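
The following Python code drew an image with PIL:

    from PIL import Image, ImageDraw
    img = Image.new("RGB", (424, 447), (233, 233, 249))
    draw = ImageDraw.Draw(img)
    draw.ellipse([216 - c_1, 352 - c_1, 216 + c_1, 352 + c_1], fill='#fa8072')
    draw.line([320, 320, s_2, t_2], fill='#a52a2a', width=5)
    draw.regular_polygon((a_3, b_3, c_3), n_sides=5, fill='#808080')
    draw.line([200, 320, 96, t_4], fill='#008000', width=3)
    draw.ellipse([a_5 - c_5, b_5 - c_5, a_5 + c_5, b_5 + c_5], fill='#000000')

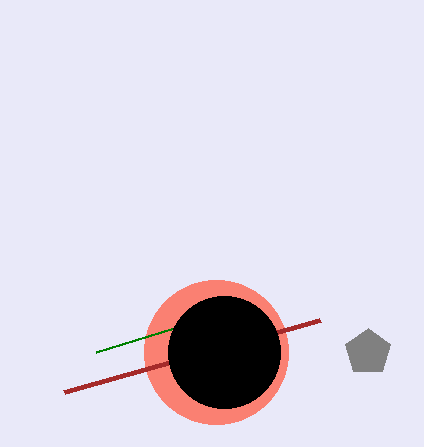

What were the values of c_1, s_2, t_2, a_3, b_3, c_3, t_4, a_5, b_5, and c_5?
c_1 = 72; s_2 = 64; t_2 = 392; a_3 = 368; b_3 = 352; c_3 = 24; t_4 = 352; a_5 = 224; b_5 = 352; c_5 = 56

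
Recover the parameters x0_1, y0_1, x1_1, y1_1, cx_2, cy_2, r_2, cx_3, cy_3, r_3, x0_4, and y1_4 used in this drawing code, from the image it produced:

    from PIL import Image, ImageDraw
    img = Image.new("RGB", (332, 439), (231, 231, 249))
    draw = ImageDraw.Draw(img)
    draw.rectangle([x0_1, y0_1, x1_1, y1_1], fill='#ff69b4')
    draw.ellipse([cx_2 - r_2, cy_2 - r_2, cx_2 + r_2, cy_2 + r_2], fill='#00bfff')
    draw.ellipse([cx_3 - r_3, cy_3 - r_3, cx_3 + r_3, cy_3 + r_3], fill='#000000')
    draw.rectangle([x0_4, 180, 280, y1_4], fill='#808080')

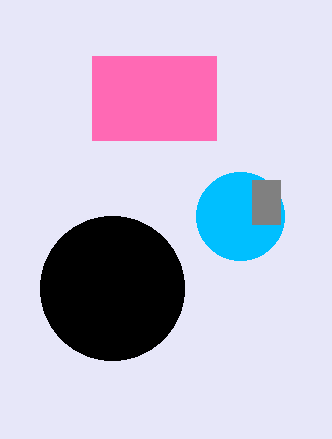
x0_1 = 92, y0_1 = 56, x1_1 = 216, y1_1 = 140, cx_2 = 240, cy_2 = 216, r_2 = 44, cx_3 = 112, cy_3 = 288, r_3 = 72, x0_4 = 252, y1_4 = 224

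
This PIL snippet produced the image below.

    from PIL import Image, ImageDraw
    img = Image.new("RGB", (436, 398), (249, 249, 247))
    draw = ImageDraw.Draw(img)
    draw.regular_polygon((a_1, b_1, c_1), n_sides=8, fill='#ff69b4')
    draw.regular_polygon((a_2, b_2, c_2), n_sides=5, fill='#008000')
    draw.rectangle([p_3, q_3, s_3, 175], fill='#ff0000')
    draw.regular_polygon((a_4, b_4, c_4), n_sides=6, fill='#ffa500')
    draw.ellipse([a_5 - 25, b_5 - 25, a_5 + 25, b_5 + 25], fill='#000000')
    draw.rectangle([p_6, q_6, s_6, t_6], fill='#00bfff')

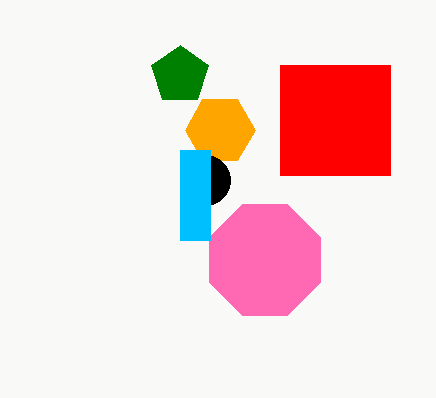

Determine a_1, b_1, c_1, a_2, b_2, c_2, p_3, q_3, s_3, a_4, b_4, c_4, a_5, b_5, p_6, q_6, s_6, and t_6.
a_1 = 265; b_1 = 260; c_1 = 60; a_2 = 180; b_2 = 75; c_2 = 30; p_3 = 280; q_3 = 65; s_3 = 390; a_4 = 220; b_4 = 130; c_4 = 35; a_5 = 205; b_5 = 180; p_6 = 180; q_6 = 150; s_6 = 210; t_6 = 240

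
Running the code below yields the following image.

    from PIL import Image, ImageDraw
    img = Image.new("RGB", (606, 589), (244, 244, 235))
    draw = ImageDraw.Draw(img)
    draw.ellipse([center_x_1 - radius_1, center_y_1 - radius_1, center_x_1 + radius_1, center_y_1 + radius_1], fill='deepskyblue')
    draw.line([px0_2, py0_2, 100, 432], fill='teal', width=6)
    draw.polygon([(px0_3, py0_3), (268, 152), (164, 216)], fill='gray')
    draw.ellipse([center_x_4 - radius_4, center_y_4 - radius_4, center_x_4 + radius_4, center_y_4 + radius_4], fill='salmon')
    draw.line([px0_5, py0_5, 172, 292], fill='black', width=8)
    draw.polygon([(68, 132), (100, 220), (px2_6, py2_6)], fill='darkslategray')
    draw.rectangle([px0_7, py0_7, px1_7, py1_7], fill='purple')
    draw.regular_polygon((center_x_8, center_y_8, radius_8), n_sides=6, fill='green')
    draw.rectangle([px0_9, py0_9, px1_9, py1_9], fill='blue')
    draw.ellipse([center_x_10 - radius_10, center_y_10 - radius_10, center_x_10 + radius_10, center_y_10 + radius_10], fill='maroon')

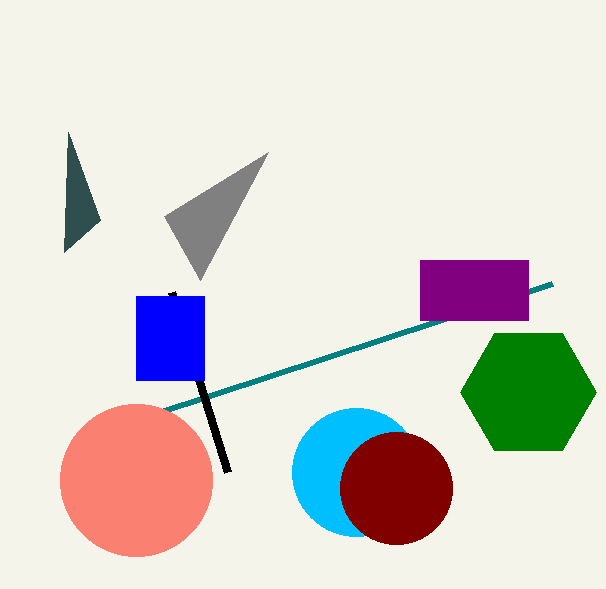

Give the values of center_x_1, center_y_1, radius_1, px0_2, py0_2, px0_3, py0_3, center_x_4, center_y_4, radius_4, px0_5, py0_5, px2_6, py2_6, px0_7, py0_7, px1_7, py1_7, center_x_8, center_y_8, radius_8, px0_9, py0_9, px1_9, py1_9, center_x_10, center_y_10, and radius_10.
center_x_1 = 356; center_y_1 = 472; radius_1 = 64; px0_2 = 552; py0_2 = 284; px0_3 = 200; py0_3 = 280; center_x_4 = 136; center_y_4 = 480; radius_4 = 76; px0_5 = 228; py0_5 = 472; px2_6 = 64; py2_6 = 252; px0_7 = 420; py0_7 = 260; px1_7 = 528; py1_7 = 320; center_x_8 = 528; center_y_8 = 392; radius_8 = 68; px0_9 = 136; py0_9 = 296; px1_9 = 204; py1_9 = 380; center_x_10 = 396; center_y_10 = 488; radius_10 = 56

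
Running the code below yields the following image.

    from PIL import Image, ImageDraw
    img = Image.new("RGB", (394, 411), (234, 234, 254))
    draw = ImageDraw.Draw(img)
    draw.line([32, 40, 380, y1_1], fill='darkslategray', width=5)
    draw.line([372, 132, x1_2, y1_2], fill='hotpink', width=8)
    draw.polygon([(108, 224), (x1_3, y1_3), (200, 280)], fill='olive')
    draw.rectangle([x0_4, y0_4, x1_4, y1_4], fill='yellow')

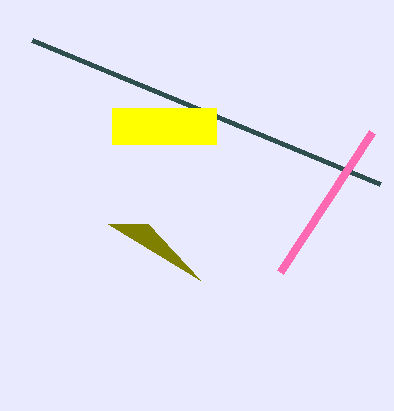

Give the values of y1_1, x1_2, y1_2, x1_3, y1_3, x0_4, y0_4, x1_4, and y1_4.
y1_1 = 184, x1_2 = 280, y1_2 = 272, x1_3 = 148, y1_3 = 224, x0_4 = 112, y0_4 = 108, x1_4 = 216, y1_4 = 144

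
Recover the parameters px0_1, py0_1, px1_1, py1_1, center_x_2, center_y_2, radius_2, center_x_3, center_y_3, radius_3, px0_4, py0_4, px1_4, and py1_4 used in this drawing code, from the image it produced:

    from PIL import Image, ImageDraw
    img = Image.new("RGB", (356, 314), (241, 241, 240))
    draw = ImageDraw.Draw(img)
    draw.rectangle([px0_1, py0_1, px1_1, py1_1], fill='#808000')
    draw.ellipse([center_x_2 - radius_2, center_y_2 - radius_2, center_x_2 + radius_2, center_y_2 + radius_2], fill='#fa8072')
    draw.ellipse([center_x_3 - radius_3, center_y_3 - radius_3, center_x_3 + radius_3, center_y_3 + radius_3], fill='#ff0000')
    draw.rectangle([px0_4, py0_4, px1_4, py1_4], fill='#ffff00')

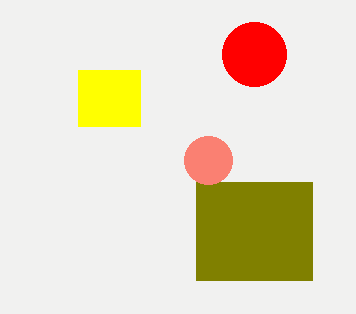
px0_1 = 196; py0_1 = 182; px1_1 = 312; py1_1 = 280; center_x_2 = 208; center_y_2 = 160; radius_2 = 24; center_x_3 = 254; center_y_3 = 54; radius_3 = 32; px0_4 = 78; py0_4 = 70; px1_4 = 140; py1_4 = 126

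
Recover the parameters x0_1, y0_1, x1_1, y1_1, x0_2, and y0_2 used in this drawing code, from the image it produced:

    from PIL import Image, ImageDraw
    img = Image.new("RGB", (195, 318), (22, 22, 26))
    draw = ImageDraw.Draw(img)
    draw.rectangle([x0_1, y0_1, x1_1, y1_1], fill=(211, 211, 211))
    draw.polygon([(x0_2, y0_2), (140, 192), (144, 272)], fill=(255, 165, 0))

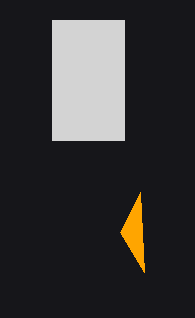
x0_1 = 52, y0_1 = 20, x1_1 = 124, y1_1 = 140, x0_2 = 120, y0_2 = 232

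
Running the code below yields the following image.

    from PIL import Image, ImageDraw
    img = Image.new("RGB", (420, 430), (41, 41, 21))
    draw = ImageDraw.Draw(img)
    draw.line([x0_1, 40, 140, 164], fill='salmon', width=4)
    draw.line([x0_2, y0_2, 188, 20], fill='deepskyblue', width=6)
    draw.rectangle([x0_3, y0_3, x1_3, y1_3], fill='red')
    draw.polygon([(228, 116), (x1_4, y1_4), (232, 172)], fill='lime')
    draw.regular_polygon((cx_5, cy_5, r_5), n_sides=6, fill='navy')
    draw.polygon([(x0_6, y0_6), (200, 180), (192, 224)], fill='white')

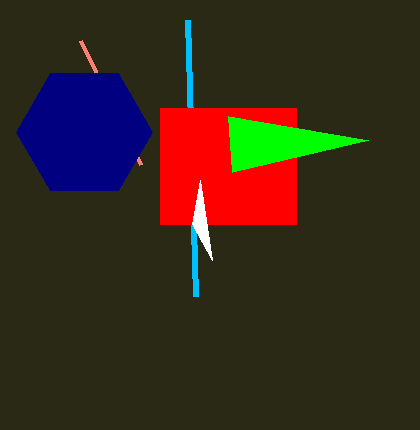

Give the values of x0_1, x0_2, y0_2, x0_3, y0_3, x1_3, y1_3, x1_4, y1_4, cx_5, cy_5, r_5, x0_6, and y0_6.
x0_1 = 80; x0_2 = 196; y0_2 = 296; x0_3 = 160; y0_3 = 108; x1_3 = 296; y1_3 = 224; x1_4 = 368; y1_4 = 140; cx_5 = 84; cy_5 = 132; r_5 = 68; x0_6 = 212; y0_6 = 260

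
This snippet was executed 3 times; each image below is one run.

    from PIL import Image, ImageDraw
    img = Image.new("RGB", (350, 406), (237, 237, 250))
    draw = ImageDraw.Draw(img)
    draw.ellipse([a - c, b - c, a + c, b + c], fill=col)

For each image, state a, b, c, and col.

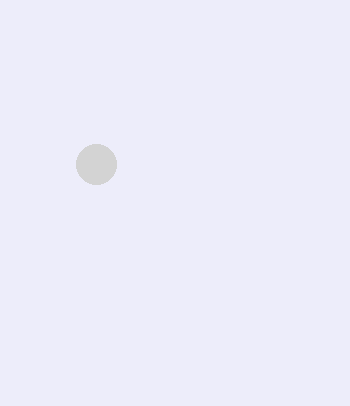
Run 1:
a = 96, b = 164, c = 20, col = 'lightgray'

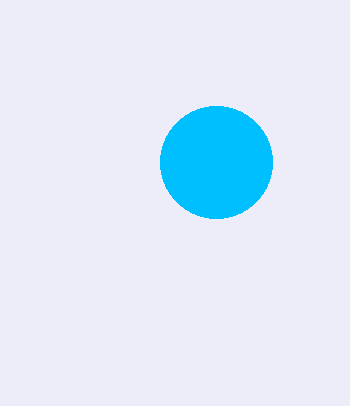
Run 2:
a = 216; b = 162; c = 56; col = 'deepskyblue'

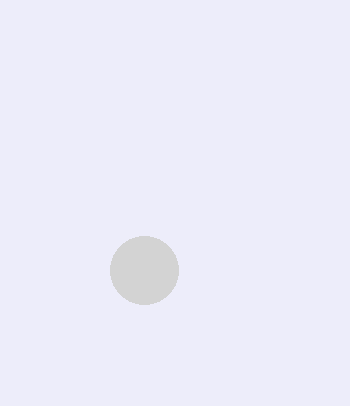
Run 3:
a = 144
b = 270
c = 34
col = 'lightgray'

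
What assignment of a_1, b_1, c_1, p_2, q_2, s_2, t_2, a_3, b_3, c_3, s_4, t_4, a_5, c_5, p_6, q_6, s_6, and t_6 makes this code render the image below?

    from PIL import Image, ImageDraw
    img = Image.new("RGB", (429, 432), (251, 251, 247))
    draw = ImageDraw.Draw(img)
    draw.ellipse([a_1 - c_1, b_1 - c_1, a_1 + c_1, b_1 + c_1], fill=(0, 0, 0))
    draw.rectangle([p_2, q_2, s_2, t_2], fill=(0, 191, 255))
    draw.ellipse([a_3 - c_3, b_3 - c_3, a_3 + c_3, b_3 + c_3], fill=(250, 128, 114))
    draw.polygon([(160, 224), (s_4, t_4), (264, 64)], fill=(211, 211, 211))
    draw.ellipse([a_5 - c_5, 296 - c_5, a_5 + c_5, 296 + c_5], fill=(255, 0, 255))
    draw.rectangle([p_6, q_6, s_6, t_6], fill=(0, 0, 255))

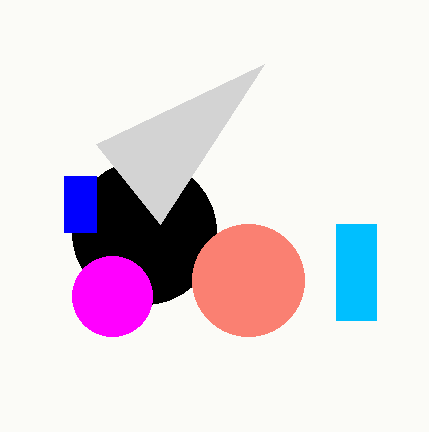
a_1 = 144
b_1 = 232
c_1 = 72
p_2 = 336
q_2 = 224
s_2 = 376
t_2 = 320
a_3 = 248
b_3 = 280
c_3 = 56
s_4 = 96
t_4 = 144
a_5 = 112
c_5 = 40
p_6 = 64
q_6 = 176
s_6 = 96
t_6 = 232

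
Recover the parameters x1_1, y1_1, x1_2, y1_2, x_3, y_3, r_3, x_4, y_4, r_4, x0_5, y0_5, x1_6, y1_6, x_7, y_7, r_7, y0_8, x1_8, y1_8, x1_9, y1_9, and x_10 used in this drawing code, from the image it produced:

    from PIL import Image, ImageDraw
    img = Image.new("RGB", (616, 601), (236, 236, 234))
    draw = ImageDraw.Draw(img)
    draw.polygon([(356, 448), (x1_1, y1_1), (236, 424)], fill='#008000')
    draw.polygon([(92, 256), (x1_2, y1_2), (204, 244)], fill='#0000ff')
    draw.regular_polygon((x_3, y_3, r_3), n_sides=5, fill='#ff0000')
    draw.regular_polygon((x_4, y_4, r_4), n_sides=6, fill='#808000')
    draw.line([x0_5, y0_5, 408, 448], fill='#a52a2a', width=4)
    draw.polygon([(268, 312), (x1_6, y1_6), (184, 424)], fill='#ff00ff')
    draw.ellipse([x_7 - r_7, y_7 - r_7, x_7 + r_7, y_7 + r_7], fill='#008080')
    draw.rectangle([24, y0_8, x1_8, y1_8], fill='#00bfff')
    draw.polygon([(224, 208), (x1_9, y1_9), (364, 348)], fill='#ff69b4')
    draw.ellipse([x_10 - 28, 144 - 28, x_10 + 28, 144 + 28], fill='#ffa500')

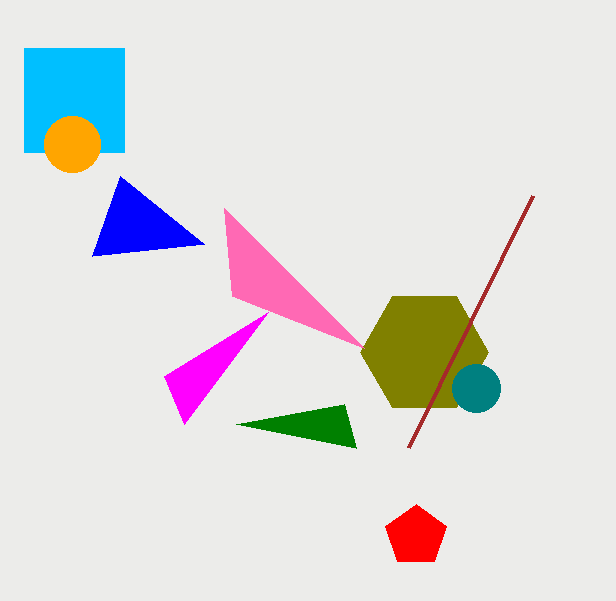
x1_1 = 344, y1_1 = 404, x1_2 = 120, y1_2 = 176, x_3 = 416, y_3 = 536, r_3 = 32, x_4 = 424, y_4 = 352, r_4 = 64, x0_5 = 532, y0_5 = 196, x1_6 = 164, y1_6 = 376, x_7 = 476, y_7 = 388, r_7 = 24, y0_8 = 48, x1_8 = 124, y1_8 = 152, x1_9 = 232, y1_9 = 296, x_10 = 72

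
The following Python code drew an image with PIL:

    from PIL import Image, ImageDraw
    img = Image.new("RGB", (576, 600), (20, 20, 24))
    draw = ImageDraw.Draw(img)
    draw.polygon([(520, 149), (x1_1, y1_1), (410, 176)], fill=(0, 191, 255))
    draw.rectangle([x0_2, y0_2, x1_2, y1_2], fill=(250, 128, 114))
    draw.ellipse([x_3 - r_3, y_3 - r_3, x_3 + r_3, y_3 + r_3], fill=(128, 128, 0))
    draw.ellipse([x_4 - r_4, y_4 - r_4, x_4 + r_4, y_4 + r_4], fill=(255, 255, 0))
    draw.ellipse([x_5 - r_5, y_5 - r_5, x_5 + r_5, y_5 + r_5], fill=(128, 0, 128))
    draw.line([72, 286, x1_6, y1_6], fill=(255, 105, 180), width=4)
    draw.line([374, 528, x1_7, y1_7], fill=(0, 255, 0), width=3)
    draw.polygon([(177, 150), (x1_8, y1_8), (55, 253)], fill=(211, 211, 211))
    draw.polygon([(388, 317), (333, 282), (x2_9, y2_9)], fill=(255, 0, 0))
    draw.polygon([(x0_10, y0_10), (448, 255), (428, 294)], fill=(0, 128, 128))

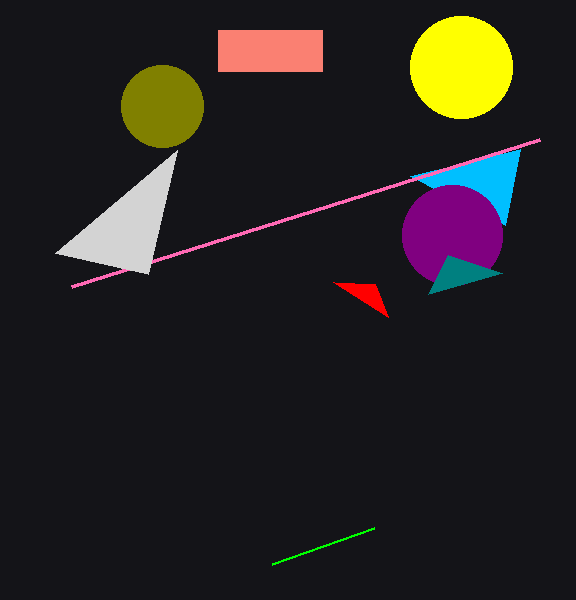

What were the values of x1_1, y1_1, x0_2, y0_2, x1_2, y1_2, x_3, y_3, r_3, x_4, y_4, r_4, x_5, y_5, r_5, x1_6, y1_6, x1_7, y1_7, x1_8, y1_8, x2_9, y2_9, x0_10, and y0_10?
x1_1 = 505; y1_1 = 225; x0_2 = 218; y0_2 = 30; x1_2 = 322; y1_2 = 71; x_3 = 162; y_3 = 106; r_3 = 41; x_4 = 461; y_4 = 67; r_4 = 51; x_5 = 452; y_5 = 235; r_5 = 50; x1_6 = 540; y1_6 = 139; x1_7 = 272; y1_7 = 564; x1_8 = 148; y1_8 = 274; x2_9 = 375; y2_9 = 284; x0_10 = 502; y0_10 = 273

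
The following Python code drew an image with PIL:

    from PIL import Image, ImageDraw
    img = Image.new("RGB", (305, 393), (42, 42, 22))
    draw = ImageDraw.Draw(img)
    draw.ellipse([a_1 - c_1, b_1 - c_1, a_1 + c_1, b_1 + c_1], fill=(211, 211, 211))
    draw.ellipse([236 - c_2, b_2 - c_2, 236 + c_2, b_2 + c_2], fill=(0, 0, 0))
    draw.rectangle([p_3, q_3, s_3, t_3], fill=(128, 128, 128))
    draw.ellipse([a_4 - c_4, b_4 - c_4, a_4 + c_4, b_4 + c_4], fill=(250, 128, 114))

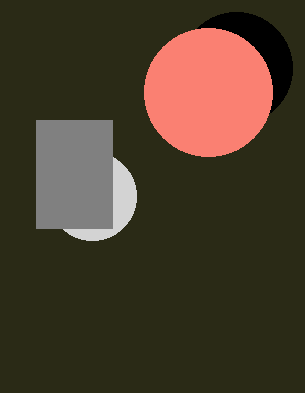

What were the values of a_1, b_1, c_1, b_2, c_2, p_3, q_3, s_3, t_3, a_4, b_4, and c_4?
a_1 = 92
b_1 = 196
c_1 = 44
b_2 = 68
c_2 = 56
p_3 = 36
q_3 = 120
s_3 = 112
t_3 = 228
a_4 = 208
b_4 = 92
c_4 = 64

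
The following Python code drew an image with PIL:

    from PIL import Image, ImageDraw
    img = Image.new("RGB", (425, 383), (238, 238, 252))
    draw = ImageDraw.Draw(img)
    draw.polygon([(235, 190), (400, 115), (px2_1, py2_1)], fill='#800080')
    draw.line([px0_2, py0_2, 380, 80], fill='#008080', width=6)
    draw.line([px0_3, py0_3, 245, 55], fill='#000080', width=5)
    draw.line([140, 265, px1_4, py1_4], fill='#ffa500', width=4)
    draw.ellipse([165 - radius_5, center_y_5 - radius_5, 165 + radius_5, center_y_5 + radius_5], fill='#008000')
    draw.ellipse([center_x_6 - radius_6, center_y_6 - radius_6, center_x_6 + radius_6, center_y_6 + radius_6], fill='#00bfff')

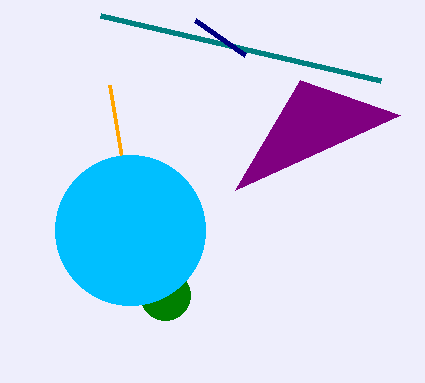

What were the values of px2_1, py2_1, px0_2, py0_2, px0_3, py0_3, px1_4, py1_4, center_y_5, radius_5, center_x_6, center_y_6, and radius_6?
px2_1 = 300, py2_1 = 80, px0_2 = 100, py0_2 = 15, px0_3 = 195, py0_3 = 20, px1_4 = 110, py1_4 = 85, center_y_5 = 295, radius_5 = 25, center_x_6 = 130, center_y_6 = 230, radius_6 = 75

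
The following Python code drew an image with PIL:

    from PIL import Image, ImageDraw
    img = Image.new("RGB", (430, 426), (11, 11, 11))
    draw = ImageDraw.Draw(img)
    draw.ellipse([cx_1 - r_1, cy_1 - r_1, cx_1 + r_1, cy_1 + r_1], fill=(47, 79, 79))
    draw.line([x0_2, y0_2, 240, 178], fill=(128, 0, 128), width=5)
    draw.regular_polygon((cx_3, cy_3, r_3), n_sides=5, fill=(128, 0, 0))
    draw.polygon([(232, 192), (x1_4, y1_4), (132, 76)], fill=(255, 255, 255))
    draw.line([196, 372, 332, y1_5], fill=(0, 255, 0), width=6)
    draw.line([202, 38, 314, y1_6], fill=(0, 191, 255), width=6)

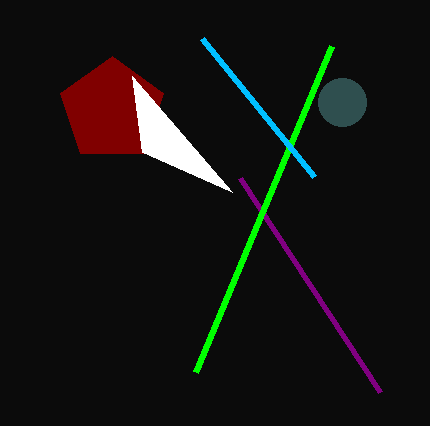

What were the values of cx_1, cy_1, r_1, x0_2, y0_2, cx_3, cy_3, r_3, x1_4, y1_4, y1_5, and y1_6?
cx_1 = 342; cy_1 = 102; r_1 = 24; x0_2 = 380; y0_2 = 392; cx_3 = 112; cy_3 = 110; r_3 = 54; x1_4 = 142; y1_4 = 152; y1_5 = 46; y1_6 = 176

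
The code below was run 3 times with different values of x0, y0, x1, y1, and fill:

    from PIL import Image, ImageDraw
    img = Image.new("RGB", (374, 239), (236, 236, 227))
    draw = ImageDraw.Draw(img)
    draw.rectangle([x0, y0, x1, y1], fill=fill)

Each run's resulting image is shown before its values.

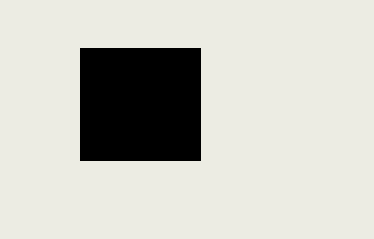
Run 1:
x0 = 80, y0 = 48, x1 = 200, y1 = 160, fill = 'black'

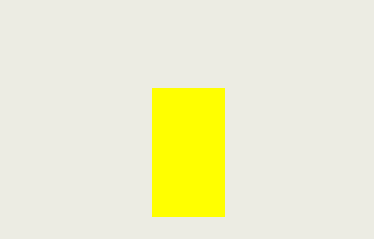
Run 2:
x0 = 152, y0 = 88, x1 = 224, y1 = 216, fill = 'yellow'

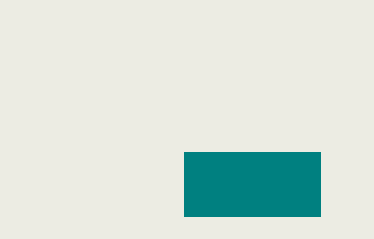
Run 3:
x0 = 184, y0 = 152, x1 = 320, y1 = 216, fill = 'teal'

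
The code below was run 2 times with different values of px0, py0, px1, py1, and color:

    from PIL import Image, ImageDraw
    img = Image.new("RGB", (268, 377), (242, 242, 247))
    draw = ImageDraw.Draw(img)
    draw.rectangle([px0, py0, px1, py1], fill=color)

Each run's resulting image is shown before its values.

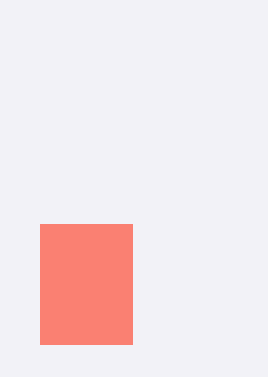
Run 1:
px0 = 40, py0 = 224, px1 = 132, py1 = 344, color = 'salmon'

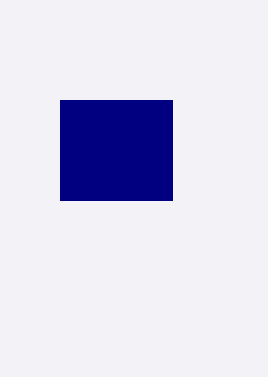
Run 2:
px0 = 60, py0 = 100, px1 = 172, py1 = 200, color = 'navy'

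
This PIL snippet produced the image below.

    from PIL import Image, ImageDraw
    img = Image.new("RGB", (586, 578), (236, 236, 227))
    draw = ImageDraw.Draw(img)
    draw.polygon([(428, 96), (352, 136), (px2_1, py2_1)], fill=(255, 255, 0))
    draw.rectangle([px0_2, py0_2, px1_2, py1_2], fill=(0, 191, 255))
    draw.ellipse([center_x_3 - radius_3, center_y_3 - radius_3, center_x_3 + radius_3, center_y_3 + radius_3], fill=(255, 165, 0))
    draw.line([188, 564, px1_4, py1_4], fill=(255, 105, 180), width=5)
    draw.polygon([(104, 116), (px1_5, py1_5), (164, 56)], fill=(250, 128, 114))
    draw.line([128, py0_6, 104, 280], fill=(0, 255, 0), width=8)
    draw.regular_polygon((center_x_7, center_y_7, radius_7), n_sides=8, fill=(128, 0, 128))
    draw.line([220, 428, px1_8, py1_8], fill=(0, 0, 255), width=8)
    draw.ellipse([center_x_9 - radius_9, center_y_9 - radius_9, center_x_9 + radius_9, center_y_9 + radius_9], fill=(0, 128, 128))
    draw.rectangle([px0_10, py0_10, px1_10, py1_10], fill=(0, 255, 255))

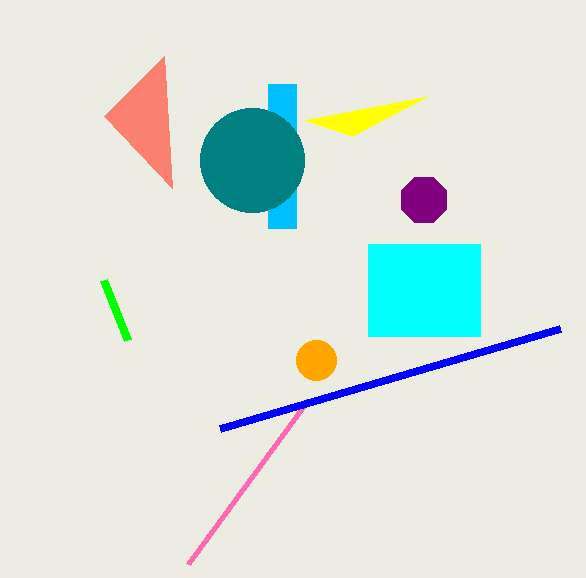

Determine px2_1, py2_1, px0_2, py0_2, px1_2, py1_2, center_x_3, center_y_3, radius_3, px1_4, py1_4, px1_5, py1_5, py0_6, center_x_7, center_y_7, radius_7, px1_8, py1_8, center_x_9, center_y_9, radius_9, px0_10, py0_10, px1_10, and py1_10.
px2_1 = 304
py2_1 = 120
px0_2 = 268
py0_2 = 84
px1_2 = 296
py1_2 = 228
center_x_3 = 316
center_y_3 = 360
radius_3 = 20
px1_4 = 308
py1_4 = 400
px1_5 = 172
py1_5 = 188
py0_6 = 340
center_x_7 = 424
center_y_7 = 200
radius_7 = 24
px1_8 = 560
py1_8 = 328
center_x_9 = 252
center_y_9 = 160
radius_9 = 52
px0_10 = 368
py0_10 = 244
px1_10 = 480
py1_10 = 336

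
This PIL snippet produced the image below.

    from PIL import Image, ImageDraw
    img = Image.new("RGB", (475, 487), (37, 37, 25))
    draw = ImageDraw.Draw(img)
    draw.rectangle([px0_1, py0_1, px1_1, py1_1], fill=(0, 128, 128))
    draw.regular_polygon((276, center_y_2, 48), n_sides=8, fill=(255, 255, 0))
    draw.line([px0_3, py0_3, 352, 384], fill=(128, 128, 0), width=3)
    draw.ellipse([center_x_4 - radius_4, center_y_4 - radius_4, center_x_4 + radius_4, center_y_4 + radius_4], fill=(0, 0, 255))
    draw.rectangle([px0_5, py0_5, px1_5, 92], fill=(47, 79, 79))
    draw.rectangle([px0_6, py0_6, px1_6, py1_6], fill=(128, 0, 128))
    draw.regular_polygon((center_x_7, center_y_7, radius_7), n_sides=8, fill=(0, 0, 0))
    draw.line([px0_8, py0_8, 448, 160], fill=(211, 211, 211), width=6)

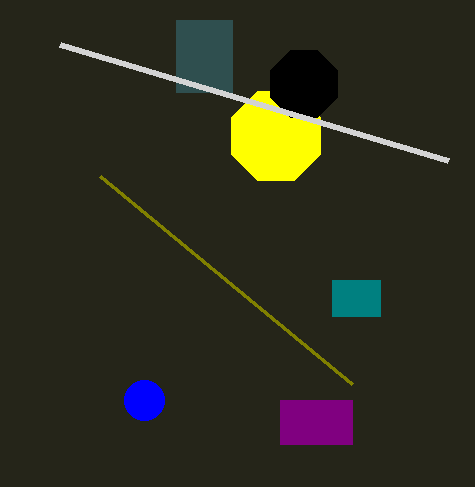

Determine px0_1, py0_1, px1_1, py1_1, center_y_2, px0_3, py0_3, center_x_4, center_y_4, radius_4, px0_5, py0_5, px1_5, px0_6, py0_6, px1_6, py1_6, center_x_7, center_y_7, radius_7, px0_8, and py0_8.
px0_1 = 332
py0_1 = 280
px1_1 = 380
py1_1 = 316
center_y_2 = 136
px0_3 = 100
py0_3 = 176
center_x_4 = 144
center_y_4 = 400
radius_4 = 20
px0_5 = 176
py0_5 = 20
px1_5 = 232
px0_6 = 280
py0_6 = 400
px1_6 = 352
py1_6 = 444
center_x_7 = 304
center_y_7 = 84
radius_7 = 36
px0_8 = 60
py0_8 = 44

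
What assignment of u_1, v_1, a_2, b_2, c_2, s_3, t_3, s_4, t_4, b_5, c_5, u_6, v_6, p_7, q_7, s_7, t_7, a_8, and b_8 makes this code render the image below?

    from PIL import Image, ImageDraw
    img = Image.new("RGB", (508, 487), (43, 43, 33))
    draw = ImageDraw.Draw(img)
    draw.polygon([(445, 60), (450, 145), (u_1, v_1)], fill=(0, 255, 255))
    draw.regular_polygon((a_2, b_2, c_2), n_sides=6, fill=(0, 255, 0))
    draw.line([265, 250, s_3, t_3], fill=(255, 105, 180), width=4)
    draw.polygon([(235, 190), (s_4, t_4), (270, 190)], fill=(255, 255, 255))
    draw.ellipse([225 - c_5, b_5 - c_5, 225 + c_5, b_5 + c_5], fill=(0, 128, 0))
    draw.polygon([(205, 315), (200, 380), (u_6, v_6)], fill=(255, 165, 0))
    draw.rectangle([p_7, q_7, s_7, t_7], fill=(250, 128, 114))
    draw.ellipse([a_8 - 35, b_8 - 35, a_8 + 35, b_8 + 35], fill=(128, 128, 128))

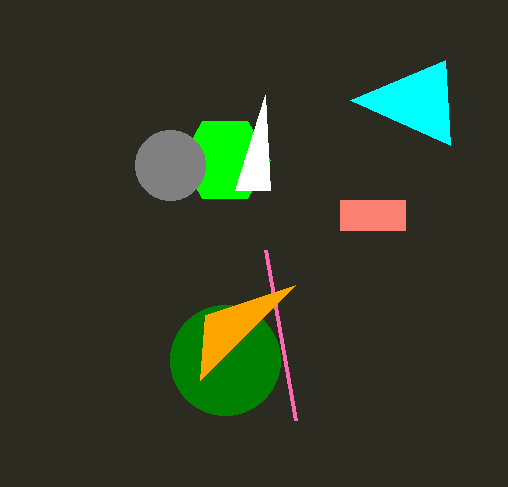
u_1 = 350; v_1 = 100; a_2 = 225; b_2 = 160; c_2 = 45; s_3 = 295; t_3 = 420; s_4 = 265; t_4 = 95; b_5 = 360; c_5 = 55; u_6 = 295; v_6 = 285; p_7 = 340; q_7 = 200; s_7 = 405; t_7 = 230; a_8 = 170; b_8 = 165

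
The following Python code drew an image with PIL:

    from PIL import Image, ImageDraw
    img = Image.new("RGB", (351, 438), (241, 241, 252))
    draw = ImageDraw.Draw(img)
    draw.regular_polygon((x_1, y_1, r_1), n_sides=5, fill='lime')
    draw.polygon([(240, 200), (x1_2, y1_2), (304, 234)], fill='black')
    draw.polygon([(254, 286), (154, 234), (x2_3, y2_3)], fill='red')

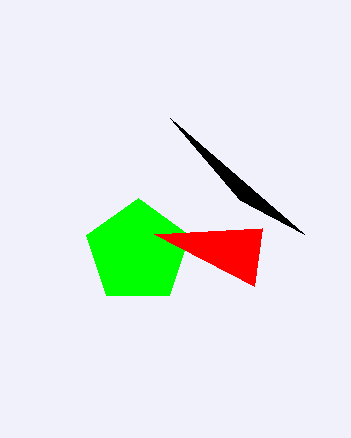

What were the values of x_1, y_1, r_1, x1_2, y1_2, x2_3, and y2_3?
x_1 = 138; y_1 = 252; r_1 = 54; x1_2 = 170; y1_2 = 118; x2_3 = 262; y2_3 = 228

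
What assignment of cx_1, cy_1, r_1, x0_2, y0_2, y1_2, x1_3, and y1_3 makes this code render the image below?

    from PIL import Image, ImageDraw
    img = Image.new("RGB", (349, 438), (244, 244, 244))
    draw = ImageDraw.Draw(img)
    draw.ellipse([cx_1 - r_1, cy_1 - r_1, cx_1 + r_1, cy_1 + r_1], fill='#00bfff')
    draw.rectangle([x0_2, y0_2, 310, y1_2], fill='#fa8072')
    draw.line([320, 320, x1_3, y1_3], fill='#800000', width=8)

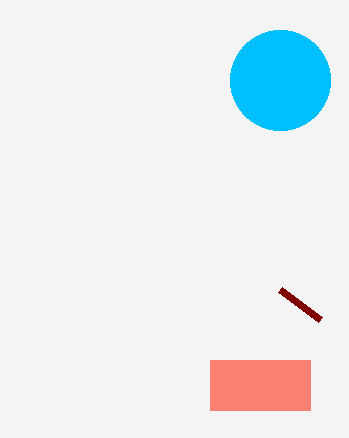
cx_1 = 280; cy_1 = 80; r_1 = 50; x0_2 = 210; y0_2 = 360; y1_2 = 410; x1_3 = 280; y1_3 = 290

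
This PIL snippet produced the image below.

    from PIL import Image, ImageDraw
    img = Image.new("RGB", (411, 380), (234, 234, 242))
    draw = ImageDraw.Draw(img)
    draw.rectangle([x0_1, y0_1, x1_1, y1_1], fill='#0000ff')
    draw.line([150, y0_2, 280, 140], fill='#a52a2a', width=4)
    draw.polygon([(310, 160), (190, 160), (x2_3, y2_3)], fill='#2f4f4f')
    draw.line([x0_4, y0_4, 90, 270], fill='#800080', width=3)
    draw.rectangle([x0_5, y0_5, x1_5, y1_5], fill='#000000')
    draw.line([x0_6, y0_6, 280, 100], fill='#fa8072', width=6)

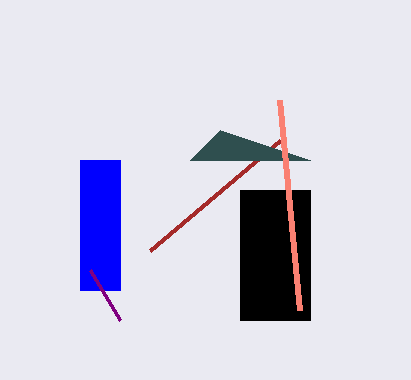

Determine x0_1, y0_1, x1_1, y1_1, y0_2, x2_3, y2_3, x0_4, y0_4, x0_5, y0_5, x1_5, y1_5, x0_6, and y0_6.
x0_1 = 80, y0_1 = 160, x1_1 = 120, y1_1 = 290, y0_2 = 250, x2_3 = 220, y2_3 = 130, x0_4 = 120, y0_4 = 320, x0_5 = 240, y0_5 = 190, x1_5 = 310, y1_5 = 320, x0_6 = 300, y0_6 = 310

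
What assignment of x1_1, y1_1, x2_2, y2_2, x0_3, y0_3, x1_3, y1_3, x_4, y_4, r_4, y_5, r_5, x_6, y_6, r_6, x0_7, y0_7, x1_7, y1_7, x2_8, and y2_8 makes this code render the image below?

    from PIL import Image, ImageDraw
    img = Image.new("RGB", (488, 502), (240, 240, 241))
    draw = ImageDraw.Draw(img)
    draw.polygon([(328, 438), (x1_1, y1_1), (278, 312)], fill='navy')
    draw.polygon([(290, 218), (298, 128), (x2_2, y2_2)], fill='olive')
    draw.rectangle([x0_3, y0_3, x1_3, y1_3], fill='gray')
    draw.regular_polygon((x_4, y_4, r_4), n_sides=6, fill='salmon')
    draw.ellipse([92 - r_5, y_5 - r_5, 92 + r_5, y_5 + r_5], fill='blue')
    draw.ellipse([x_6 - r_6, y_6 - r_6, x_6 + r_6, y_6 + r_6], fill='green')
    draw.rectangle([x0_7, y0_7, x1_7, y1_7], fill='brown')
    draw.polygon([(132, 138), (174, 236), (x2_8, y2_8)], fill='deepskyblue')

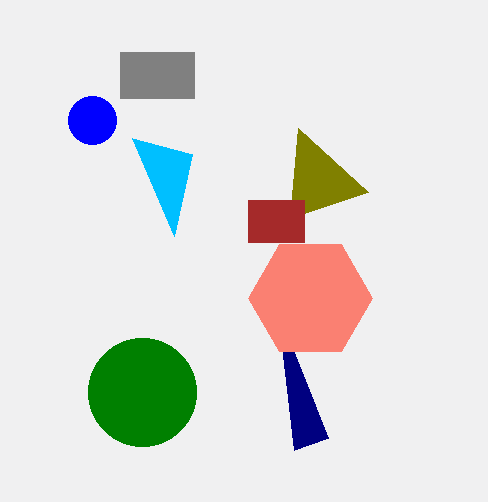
x1_1 = 294, y1_1 = 450, x2_2 = 368, y2_2 = 192, x0_3 = 120, y0_3 = 52, x1_3 = 194, y1_3 = 98, x_4 = 310, y_4 = 298, r_4 = 62, y_5 = 120, r_5 = 24, x_6 = 142, y_6 = 392, r_6 = 54, x0_7 = 248, y0_7 = 200, x1_7 = 304, y1_7 = 242, x2_8 = 192, y2_8 = 154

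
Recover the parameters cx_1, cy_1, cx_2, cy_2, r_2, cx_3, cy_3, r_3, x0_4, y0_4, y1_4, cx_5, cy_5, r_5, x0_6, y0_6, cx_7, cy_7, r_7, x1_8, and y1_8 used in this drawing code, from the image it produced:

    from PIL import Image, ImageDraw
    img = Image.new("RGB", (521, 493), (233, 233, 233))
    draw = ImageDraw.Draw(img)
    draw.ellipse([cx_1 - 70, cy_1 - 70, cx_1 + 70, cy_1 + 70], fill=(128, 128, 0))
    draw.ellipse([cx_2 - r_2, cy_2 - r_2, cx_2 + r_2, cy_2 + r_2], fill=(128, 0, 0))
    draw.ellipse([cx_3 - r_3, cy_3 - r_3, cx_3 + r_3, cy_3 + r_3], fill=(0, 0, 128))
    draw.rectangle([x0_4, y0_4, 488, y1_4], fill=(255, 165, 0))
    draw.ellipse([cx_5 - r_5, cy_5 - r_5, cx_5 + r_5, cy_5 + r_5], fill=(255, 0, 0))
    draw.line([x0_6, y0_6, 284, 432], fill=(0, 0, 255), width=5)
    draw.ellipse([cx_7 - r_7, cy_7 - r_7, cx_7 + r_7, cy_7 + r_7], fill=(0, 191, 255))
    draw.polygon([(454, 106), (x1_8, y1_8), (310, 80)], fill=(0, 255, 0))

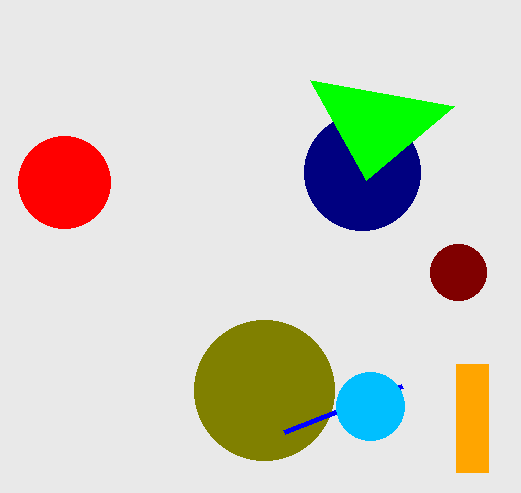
cx_1 = 264; cy_1 = 390; cx_2 = 458; cy_2 = 272; r_2 = 28; cx_3 = 362; cy_3 = 172; r_3 = 58; x0_4 = 456; y0_4 = 364; y1_4 = 472; cx_5 = 64; cy_5 = 182; r_5 = 46; x0_6 = 402; y0_6 = 386; cx_7 = 370; cy_7 = 406; r_7 = 34; x1_8 = 366; y1_8 = 180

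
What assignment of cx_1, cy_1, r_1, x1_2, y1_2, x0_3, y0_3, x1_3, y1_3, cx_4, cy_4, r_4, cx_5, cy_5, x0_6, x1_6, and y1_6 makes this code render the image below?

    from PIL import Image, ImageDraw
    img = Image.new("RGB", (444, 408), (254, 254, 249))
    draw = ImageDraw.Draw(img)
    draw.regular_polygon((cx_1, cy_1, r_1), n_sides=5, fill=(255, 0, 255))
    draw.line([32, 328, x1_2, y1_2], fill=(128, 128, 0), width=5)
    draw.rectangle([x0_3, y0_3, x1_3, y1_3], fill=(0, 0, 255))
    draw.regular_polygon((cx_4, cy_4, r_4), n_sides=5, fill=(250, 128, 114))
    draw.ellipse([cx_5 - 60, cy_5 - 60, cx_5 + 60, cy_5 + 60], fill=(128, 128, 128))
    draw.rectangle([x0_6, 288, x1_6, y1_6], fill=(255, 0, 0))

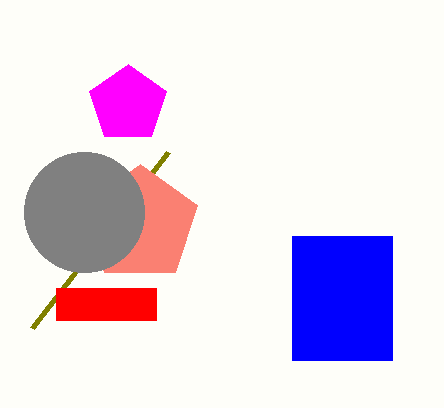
cx_1 = 128; cy_1 = 104; r_1 = 40; x1_2 = 168; y1_2 = 152; x0_3 = 292; y0_3 = 236; x1_3 = 392; y1_3 = 360; cx_4 = 140; cy_4 = 224; r_4 = 60; cx_5 = 84; cy_5 = 212; x0_6 = 56; x1_6 = 156; y1_6 = 320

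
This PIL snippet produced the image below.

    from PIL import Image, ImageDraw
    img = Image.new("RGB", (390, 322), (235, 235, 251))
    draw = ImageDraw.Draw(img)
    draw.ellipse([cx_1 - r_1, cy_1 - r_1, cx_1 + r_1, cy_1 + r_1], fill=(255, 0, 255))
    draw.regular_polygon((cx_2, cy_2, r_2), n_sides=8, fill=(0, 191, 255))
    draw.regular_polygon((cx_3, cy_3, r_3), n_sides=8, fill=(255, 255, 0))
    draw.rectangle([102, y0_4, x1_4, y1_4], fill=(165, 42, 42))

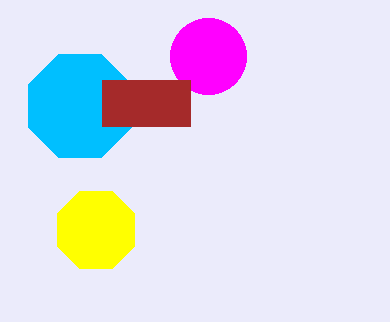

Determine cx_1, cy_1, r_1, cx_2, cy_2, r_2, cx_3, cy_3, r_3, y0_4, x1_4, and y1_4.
cx_1 = 208
cy_1 = 56
r_1 = 38
cx_2 = 80
cy_2 = 106
r_2 = 56
cx_3 = 96
cy_3 = 230
r_3 = 42
y0_4 = 80
x1_4 = 190
y1_4 = 126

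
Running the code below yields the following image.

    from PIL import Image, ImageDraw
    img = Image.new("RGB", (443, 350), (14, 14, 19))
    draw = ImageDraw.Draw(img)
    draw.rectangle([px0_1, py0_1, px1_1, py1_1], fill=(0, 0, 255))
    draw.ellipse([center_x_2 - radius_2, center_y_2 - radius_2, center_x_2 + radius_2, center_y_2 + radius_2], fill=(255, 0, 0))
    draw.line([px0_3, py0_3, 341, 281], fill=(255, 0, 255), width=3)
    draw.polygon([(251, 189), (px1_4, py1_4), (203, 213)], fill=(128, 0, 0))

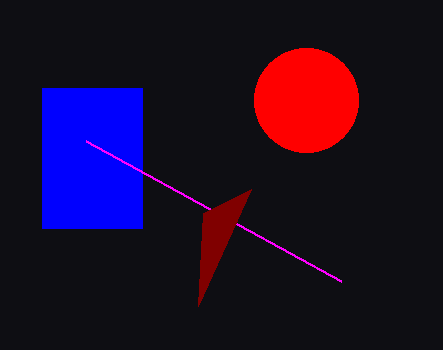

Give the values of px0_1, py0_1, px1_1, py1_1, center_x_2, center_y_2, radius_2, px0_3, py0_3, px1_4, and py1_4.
px0_1 = 42; py0_1 = 88; px1_1 = 142; py1_1 = 228; center_x_2 = 306; center_y_2 = 100; radius_2 = 52; px0_3 = 86; py0_3 = 141; px1_4 = 198; py1_4 = 306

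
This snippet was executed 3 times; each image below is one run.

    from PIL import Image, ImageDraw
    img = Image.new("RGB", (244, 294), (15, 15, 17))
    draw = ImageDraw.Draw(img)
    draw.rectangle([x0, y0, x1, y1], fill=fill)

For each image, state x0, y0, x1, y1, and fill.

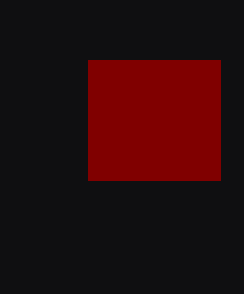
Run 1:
x0 = 88, y0 = 60, x1 = 220, y1 = 180, fill = 'maroon'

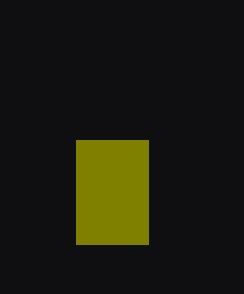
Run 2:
x0 = 76, y0 = 140, x1 = 148, y1 = 244, fill = 'olive'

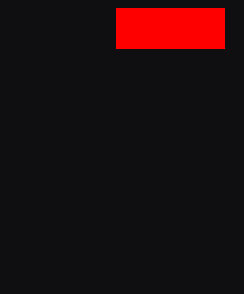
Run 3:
x0 = 116, y0 = 8, x1 = 224, y1 = 48, fill = 'red'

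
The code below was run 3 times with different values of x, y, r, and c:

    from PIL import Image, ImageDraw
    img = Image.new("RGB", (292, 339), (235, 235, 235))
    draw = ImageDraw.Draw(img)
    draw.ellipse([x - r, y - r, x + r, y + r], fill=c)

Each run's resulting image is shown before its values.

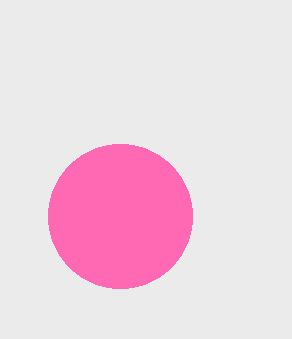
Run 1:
x = 120; y = 216; r = 72; c = 'hotpink'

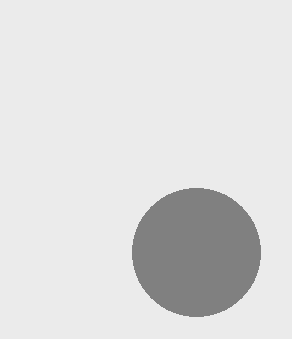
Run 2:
x = 196; y = 252; r = 64; c = 'gray'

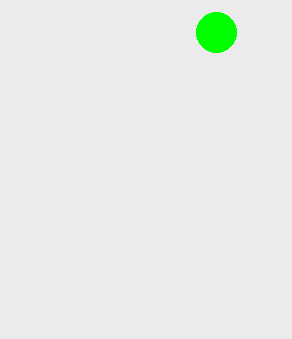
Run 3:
x = 216
y = 32
r = 20
c = 'lime'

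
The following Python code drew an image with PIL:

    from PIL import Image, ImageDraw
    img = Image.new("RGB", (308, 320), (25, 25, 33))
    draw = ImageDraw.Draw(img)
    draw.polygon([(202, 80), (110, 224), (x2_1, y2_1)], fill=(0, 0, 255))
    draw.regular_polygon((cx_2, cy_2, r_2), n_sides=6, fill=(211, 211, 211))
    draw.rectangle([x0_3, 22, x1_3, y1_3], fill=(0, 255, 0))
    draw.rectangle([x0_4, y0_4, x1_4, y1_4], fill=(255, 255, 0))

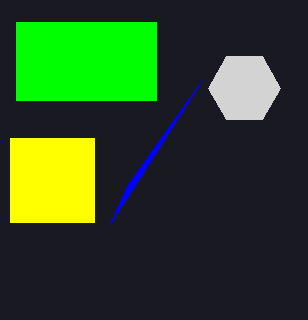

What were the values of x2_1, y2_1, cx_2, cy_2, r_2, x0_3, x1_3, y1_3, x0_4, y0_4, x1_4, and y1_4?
x2_1 = 128; y2_1 = 184; cx_2 = 244; cy_2 = 88; r_2 = 36; x0_3 = 16; x1_3 = 156; y1_3 = 100; x0_4 = 10; y0_4 = 138; x1_4 = 94; y1_4 = 222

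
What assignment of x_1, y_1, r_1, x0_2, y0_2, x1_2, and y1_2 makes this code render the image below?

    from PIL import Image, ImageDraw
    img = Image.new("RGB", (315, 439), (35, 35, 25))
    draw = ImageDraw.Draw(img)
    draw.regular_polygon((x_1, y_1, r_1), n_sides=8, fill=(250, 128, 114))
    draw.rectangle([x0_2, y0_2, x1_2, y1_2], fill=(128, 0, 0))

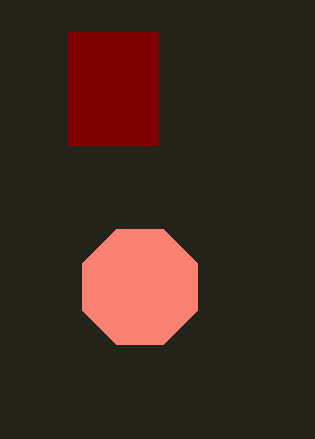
x_1 = 140
y_1 = 287
r_1 = 62
x0_2 = 68
y0_2 = 32
x1_2 = 158
y1_2 = 145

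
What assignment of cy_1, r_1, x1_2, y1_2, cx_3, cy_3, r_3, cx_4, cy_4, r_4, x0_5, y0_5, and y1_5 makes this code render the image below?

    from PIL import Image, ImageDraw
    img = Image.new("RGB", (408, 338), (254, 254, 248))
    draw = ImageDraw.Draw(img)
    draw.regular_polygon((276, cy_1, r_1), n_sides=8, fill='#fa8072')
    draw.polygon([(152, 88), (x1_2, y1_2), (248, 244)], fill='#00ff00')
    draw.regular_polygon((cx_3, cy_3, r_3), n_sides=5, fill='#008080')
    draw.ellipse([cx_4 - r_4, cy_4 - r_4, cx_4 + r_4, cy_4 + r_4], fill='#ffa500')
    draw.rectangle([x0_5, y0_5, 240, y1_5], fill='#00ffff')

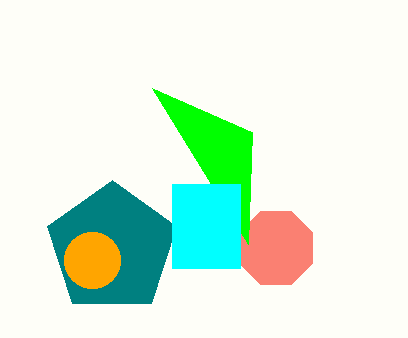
cy_1 = 248; r_1 = 40; x1_2 = 252; y1_2 = 132; cx_3 = 112; cy_3 = 248; r_3 = 68; cx_4 = 92; cy_4 = 260; r_4 = 28; x0_5 = 172; y0_5 = 184; y1_5 = 268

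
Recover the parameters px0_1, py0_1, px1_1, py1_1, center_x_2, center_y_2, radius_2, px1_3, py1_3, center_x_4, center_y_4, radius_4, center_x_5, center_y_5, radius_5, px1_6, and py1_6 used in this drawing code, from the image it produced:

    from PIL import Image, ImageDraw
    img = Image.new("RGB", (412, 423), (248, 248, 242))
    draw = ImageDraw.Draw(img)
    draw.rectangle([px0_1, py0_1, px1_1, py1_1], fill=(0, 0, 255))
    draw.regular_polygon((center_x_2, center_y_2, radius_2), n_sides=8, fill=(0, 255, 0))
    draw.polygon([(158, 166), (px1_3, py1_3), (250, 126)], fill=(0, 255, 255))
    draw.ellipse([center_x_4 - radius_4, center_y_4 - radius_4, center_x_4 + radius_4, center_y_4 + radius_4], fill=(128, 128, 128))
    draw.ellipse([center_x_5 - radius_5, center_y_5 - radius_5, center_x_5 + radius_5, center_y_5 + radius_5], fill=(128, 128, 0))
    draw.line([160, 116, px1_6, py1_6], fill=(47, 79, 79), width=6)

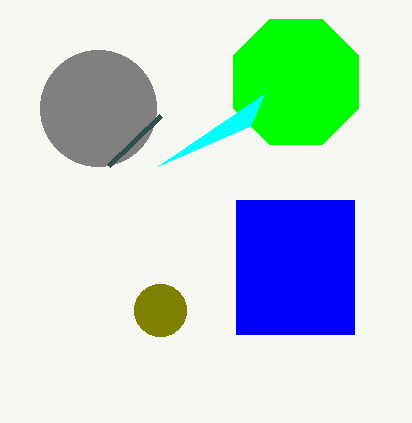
px0_1 = 236; py0_1 = 200; px1_1 = 354; py1_1 = 334; center_x_2 = 296; center_y_2 = 82; radius_2 = 68; px1_3 = 264; py1_3 = 94; center_x_4 = 98; center_y_4 = 108; radius_4 = 58; center_x_5 = 160; center_y_5 = 310; radius_5 = 26; px1_6 = 108; py1_6 = 166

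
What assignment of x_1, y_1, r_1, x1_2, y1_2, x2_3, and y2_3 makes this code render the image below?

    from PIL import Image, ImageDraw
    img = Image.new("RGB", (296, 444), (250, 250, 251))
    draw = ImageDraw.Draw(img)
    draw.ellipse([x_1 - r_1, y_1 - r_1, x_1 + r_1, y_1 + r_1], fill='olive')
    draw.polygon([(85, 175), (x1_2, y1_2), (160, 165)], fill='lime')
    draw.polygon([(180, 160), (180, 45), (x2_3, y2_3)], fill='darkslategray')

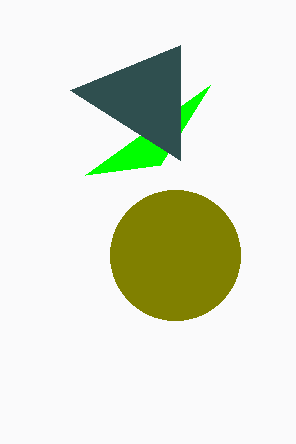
x_1 = 175; y_1 = 255; r_1 = 65; x1_2 = 210; y1_2 = 85; x2_3 = 70; y2_3 = 90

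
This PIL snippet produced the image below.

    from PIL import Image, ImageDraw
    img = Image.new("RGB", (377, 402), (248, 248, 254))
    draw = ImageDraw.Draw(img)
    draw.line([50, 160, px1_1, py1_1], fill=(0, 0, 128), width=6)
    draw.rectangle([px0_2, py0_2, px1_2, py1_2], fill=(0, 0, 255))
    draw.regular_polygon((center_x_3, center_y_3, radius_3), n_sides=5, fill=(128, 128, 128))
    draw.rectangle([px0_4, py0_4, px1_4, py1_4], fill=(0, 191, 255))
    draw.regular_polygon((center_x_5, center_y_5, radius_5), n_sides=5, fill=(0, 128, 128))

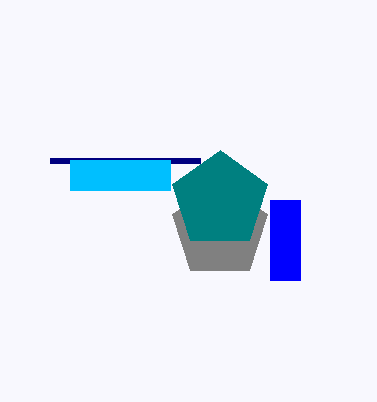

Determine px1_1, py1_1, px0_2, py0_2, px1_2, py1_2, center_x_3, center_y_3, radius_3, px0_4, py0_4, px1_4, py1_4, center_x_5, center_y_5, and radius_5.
px1_1 = 200
py1_1 = 160
px0_2 = 270
py0_2 = 200
px1_2 = 300
py1_2 = 280
center_x_3 = 220
center_y_3 = 230
radius_3 = 50
px0_4 = 70
py0_4 = 160
px1_4 = 170
py1_4 = 190
center_x_5 = 220
center_y_5 = 200
radius_5 = 50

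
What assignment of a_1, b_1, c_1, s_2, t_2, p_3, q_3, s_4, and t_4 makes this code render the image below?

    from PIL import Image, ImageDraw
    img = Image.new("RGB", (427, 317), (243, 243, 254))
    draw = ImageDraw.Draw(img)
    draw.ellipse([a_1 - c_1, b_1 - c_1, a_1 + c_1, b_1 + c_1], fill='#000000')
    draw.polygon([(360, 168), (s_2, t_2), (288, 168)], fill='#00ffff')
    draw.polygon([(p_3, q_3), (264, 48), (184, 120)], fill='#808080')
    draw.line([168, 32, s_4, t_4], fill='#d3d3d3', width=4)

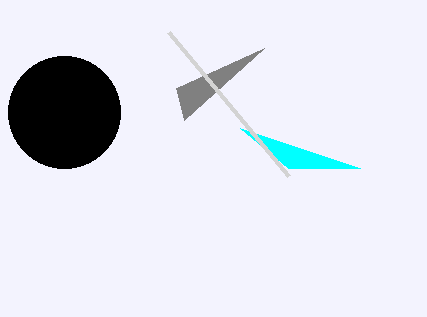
a_1 = 64
b_1 = 112
c_1 = 56
s_2 = 240
t_2 = 128
p_3 = 176
q_3 = 88
s_4 = 288
t_4 = 176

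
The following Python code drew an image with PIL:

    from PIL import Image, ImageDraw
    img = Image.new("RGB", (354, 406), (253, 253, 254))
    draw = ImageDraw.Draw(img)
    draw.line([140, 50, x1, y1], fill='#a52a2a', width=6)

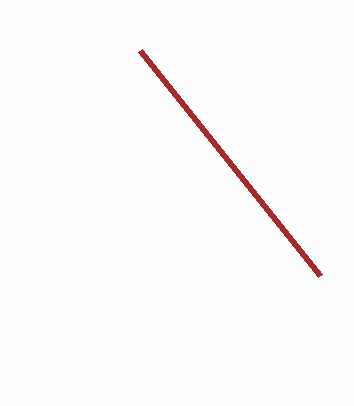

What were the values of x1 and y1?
x1 = 320; y1 = 275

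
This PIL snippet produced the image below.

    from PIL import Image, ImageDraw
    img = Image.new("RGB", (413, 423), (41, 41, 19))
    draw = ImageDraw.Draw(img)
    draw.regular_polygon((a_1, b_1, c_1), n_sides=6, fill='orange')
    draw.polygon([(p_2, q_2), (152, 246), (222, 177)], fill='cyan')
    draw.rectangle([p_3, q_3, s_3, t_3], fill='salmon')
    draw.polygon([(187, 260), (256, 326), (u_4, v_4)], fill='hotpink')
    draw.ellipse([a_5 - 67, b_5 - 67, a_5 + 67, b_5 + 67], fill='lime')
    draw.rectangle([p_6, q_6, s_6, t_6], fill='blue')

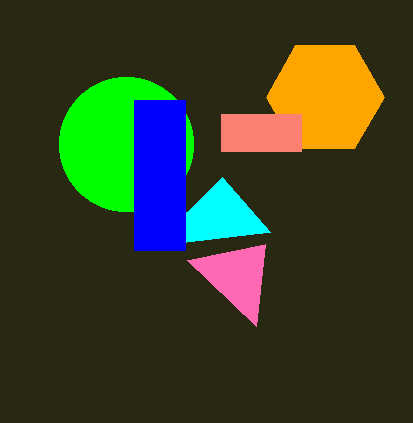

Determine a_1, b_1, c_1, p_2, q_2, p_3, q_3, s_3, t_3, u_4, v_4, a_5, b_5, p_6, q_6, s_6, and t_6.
a_1 = 325; b_1 = 97; c_1 = 59; p_2 = 270; q_2 = 232; p_3 = 221; q_3 = 114; s_3 = 301; t_3 = 151; u_4 = 265; v_4 = 244; a_5 = 126; b_5 = 144; p_6 = 134; q_6 = 100; s_6 = 185; t_6 = 250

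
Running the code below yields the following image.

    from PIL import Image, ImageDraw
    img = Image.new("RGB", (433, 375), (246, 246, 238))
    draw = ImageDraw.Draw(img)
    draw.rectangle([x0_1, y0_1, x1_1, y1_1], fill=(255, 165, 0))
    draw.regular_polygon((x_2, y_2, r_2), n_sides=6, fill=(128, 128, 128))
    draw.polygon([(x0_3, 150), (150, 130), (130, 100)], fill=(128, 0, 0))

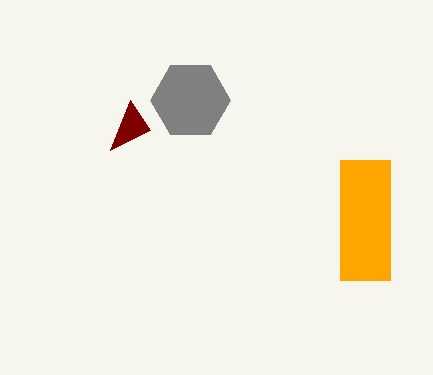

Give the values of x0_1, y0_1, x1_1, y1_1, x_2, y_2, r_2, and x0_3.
x0_1 = 340; y0_1 = 160; x1_1 = 390; y1_1 = 280; x_2 = 190; y_2 = 100; r_2 = 40; x0_3 = 110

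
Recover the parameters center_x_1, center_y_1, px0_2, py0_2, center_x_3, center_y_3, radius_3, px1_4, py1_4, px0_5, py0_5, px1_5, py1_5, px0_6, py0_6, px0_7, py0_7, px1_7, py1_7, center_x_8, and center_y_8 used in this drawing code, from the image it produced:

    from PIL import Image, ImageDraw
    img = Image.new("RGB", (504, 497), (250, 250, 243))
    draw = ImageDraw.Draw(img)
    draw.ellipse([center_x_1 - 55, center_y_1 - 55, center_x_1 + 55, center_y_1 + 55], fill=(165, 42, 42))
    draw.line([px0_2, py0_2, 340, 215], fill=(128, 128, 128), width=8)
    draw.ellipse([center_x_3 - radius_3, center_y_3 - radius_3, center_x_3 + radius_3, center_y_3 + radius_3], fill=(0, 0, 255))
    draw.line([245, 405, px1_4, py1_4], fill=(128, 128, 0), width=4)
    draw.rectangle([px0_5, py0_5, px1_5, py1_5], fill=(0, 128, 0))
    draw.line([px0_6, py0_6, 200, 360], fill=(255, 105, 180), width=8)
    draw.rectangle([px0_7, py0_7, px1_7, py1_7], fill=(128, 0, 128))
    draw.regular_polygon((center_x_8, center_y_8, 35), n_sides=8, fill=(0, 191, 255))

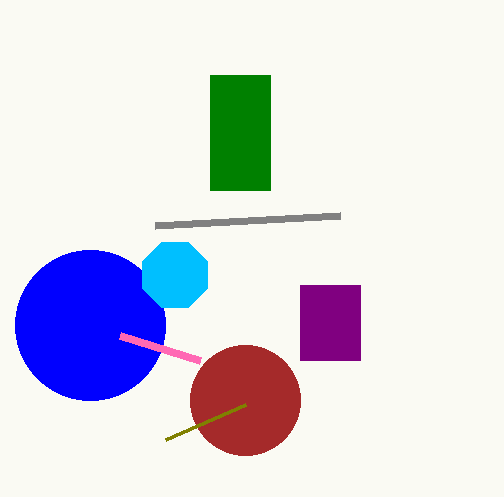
center_x_1 = 245
center_y_1 = 400
px0_2 = 155
py0_2 = 225
center_x_3 = 90
center_y_3 = 325
radius_3 = 75
px1_4 = 165
py1_4 = 440
px0_5 = 210
py0_5 = 75
px1_5 = 270
py1_5 = 190
px0_6 = 120
py0_6 = 335
px0_7 = 300
py0_7 = 285
px1_7 = 360
py1_7 = 360
center_x_8 = 175
center_y_8 = 275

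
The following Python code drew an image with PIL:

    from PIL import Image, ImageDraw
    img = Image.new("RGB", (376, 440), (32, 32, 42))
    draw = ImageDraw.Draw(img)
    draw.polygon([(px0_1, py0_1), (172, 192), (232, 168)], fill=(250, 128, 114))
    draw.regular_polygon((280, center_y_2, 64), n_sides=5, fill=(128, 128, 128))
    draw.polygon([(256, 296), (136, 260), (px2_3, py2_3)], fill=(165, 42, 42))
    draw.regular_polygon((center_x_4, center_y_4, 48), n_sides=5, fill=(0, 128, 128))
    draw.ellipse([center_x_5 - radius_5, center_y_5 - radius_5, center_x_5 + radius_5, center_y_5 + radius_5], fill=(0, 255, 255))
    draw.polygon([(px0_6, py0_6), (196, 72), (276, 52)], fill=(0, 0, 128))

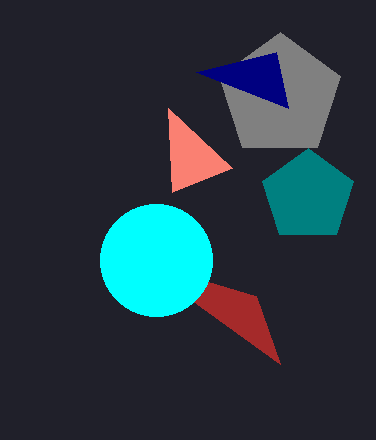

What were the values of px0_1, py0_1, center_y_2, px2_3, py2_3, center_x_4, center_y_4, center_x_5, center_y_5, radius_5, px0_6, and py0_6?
px0_1 = 168; py0_1 = 108; center_y_2 = 96; px2_3 = 280; py2_3 = 364; center_x_4 = 308; center_y_4 = 196; center_x_5 = 156; center_y_5 = 260; radius_5 = 56; px0_6 = 288; py0_6 = 108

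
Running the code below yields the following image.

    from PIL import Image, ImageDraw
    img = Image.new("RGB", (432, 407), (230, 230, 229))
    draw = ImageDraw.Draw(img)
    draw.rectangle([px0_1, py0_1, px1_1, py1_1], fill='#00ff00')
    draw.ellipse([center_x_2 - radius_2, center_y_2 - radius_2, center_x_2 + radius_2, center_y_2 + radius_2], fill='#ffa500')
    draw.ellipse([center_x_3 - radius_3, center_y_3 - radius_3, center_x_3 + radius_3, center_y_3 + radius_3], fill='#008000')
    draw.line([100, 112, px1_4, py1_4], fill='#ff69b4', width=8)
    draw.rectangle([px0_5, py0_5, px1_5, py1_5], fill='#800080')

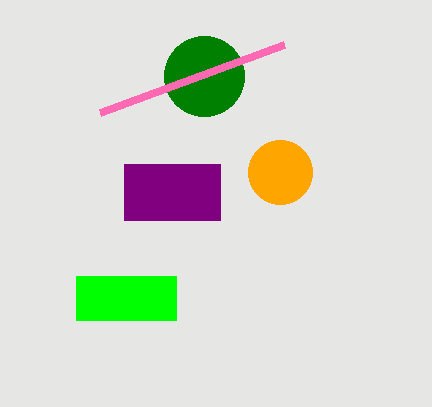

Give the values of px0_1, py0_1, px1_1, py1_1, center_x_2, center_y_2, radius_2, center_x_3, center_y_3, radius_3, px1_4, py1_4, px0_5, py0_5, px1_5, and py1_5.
px0_1 = 76; py0_1 = 276; px1_1 = 176; py1_1 = 320; center_x_2 = 280; center_y_2 = 172; radius_2 = 32; center_x_3 = 204; center_y_3 = 76; radius_3 = 40; px1_4 = 284; py1_4 = 44; px0_5 = 124; py0_5 = 164; px1_5 = 220; py1_5 = 220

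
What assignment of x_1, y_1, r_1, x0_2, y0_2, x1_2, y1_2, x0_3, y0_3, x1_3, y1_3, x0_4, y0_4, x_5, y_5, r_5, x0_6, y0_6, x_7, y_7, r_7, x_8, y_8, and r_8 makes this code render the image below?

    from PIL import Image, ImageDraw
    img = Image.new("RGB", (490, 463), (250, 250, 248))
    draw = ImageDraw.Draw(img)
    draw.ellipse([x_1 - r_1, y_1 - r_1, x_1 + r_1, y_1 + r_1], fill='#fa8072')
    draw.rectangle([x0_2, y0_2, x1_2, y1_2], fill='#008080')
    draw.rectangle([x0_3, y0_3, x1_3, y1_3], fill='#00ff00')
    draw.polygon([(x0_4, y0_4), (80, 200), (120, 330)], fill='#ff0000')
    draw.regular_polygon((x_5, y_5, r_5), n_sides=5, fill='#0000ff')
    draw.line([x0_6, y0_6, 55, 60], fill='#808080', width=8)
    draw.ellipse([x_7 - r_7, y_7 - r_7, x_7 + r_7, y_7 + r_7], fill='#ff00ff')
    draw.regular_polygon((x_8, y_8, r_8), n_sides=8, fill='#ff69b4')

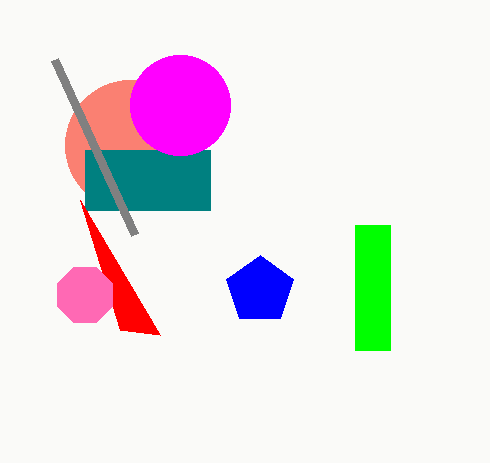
x_1 = 130, y_1 = 145, r_1 = 65, x0_2 = 85, y0_2 = 150, x1_2 = 210, y1_2 = 210, x0_3 = 355, y0_3 = 225, x1_3 = 390, y1_3 = 350, x0_4 = 160, y0_4 = 335, x_5 = 260, y_5 = 290, r_5 = 35, x0_6 = 135, y0_6 = 235, x_7 = 180, y_7 = 105, r_7 = 50, x_8 = 85, y_8 = 295, r_8 = 30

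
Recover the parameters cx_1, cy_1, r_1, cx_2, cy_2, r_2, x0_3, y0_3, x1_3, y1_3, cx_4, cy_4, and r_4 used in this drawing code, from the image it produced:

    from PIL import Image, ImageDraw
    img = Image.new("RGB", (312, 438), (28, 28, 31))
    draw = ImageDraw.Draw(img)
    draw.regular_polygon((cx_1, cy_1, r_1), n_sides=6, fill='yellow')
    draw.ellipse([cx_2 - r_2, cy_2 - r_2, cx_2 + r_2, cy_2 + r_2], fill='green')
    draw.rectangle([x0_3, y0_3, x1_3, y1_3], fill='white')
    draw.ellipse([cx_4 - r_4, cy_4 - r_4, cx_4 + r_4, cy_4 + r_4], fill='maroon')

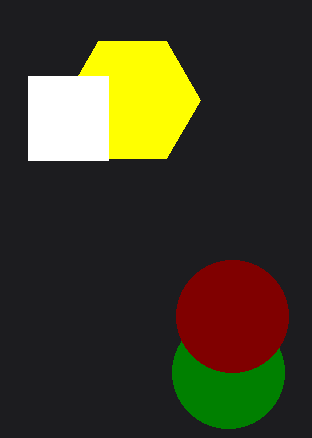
cx_1 = 132, cy_1 = 100, r_1 = 68, cx_2 = 228, cy_2 = 372, r_2 = 56, x0_3 = 28, y0_3 = 76, x1_3 = 108, y1_3 = 160, cx_4 = 232, cy_4 = 316, r_4 = 56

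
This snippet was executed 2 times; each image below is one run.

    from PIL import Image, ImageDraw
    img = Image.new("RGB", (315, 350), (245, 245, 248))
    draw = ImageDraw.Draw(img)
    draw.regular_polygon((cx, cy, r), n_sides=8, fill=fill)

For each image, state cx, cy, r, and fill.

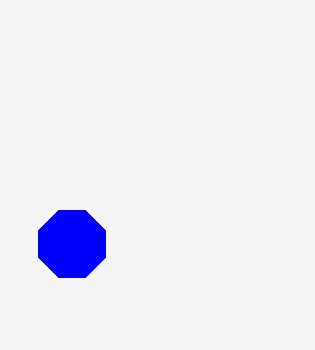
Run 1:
cx = 72, cy = 244, r = 36, fill = 'blue'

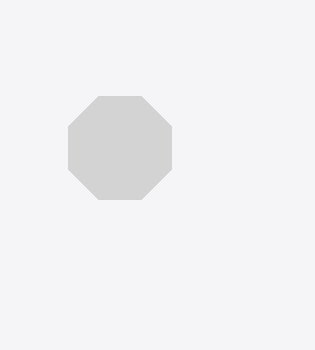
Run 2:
cx = 120, cy = 148, r = 56, fill = 'lightgray'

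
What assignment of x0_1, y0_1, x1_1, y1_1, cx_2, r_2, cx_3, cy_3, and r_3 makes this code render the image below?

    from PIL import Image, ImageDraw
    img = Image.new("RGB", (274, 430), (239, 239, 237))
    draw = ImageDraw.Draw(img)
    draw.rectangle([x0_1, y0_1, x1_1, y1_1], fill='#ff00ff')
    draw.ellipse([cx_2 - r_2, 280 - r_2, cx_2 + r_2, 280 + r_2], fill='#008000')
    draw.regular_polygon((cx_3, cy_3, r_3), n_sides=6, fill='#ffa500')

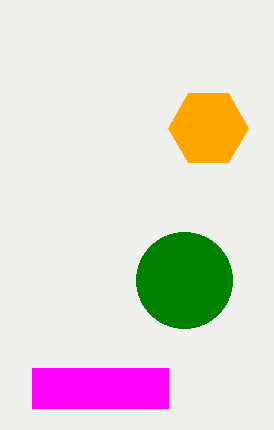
x0_1 = 32, y0_1 = 368, x1_1 = 168, y1_1 = 408, cx_2 = 184, r_2 = 48, cx_3 = 208, cy_3 = 128, r_3 = 40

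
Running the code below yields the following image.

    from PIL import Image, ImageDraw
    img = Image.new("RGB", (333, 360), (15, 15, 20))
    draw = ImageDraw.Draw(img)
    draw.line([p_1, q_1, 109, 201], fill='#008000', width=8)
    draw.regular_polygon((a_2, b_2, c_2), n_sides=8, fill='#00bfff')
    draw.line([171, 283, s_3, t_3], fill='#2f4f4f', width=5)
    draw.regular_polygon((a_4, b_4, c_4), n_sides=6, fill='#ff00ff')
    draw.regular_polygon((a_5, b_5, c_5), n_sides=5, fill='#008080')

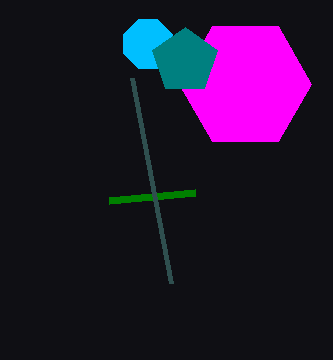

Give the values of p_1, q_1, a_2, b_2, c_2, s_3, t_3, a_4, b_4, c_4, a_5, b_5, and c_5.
p_1 = 195; q_1 = 193; a_2 = 148; b_2 = 44; c_2 = 26; s_3 = 132; t_3 = 78; a_4 = 245; b_4 = 84; c_4 = 66; a_5 = 185; b_5 = 61; c_5 = 34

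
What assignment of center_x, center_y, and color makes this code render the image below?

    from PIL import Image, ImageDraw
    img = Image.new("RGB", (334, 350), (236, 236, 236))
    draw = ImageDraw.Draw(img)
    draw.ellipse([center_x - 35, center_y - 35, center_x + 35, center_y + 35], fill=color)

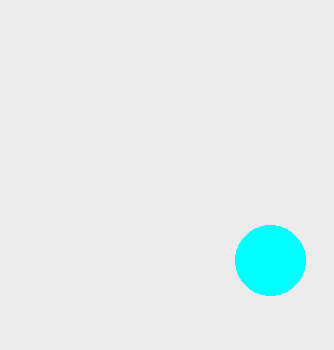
center_x = 270, center_y = 260, color = 'cyan'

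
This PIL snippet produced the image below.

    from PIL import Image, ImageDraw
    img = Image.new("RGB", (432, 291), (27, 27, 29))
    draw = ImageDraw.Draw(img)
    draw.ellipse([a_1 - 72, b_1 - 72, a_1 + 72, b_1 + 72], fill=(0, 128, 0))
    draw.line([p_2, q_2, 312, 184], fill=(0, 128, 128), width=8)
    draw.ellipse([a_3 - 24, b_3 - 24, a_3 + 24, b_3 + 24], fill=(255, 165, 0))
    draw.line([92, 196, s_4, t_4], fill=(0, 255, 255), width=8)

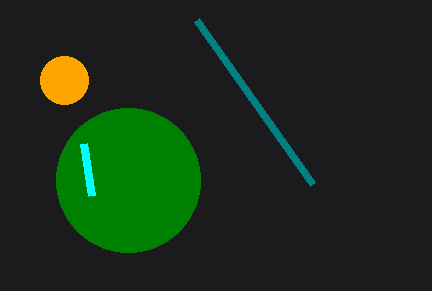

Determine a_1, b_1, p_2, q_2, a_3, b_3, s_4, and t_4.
a_1 = 128; b_1 = 180; p_2 = 196; q_2 = 20; a_3 = 64; b_3 = 80; s_4 = 84; t_4 = 144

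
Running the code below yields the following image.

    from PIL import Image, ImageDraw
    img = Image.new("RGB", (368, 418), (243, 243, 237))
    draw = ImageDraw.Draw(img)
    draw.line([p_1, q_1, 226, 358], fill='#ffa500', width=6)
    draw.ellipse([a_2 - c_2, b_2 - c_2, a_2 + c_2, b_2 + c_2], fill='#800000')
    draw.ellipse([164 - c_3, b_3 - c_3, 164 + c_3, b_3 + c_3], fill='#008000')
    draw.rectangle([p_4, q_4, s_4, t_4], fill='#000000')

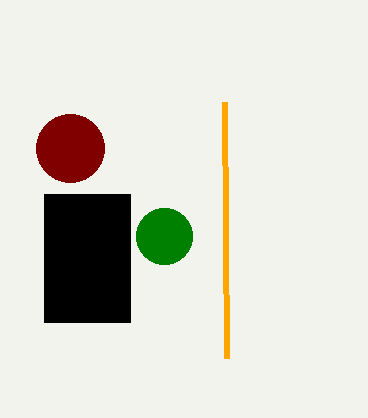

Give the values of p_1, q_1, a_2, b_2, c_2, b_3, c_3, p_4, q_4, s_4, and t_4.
p_1 = 224, q_1 = 102, a_2 = 70, b_2 = 148, c_2 = 34, b_3 = 236, c_3 = 28, p_4 = 44, q_4 = 194, s_4 = 130, t_4 = 322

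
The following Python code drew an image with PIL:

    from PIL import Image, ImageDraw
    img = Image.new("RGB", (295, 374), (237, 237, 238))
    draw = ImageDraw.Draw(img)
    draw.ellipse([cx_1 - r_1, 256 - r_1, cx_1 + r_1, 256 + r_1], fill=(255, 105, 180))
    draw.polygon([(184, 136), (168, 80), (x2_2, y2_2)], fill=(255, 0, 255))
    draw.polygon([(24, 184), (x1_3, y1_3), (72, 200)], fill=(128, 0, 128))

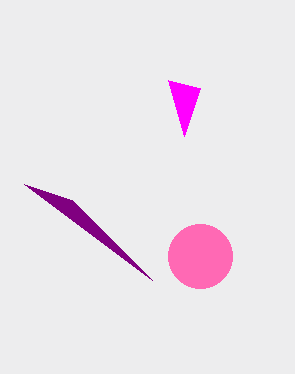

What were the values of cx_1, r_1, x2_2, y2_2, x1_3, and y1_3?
cx_1 = 200
r_1 = 32
x2_2 = 200
y2_2 = 88
x1_3 = 152
y1_3 = 280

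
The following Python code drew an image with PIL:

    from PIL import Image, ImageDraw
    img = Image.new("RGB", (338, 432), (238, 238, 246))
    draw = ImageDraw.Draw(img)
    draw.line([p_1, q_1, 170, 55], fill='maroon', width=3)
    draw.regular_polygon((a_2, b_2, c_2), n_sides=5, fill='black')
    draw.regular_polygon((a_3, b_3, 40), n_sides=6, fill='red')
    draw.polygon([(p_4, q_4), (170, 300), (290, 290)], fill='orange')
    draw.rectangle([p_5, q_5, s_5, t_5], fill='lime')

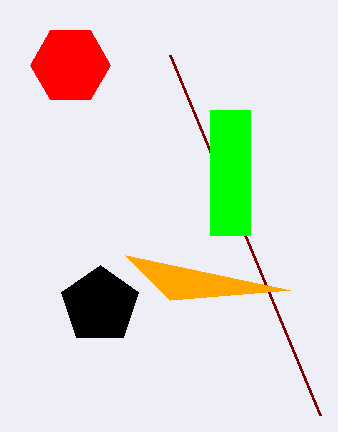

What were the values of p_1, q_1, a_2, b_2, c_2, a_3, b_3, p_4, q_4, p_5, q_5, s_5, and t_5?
p_1 = 320, q_1 = 415, a_2 = 100, b_2 = 305, c_2 = 40, a_3 = 70, b_3 = 65, p_4 = 125, q_4 = 255, p_5 = 210, q_5 = 110, s_5 = 250, t_5 = 235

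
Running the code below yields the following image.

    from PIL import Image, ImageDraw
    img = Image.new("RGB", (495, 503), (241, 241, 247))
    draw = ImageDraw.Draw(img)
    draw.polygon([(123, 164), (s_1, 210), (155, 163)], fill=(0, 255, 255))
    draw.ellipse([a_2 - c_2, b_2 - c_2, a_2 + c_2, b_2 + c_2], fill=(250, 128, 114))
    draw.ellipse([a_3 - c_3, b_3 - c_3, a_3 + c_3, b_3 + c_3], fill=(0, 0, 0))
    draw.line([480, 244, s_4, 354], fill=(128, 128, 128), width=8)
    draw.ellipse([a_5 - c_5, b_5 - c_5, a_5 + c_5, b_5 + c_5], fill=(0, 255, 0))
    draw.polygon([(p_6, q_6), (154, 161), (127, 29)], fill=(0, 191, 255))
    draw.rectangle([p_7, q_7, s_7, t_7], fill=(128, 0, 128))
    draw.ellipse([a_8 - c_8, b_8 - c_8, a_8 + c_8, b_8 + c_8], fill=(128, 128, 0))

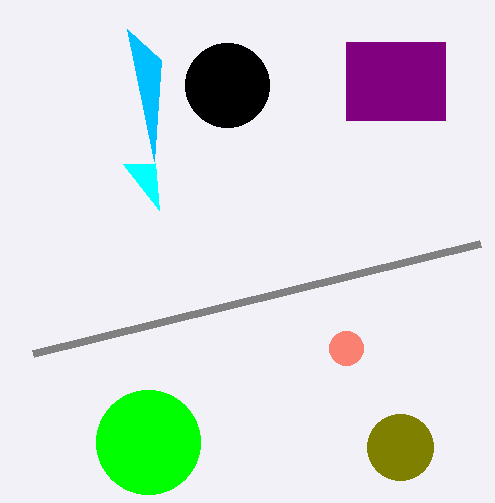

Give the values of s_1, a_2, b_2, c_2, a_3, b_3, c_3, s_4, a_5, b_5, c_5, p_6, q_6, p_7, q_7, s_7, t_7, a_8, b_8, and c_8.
s_1 = 159, a_2 = 346, b_2 = 348, c_2 = 17, a_3 = 227, b_3 = 85, c_3 = 42, s_4 = 33, a_5 = 148, b_5 = 442, c_5 = 52, p_6 = 161, q_6 = 60, p_7 = 346, q_7 = 42, s_7 = 445, t_7 = 120, a_8 = 400, b_8 = 447, c_8 = 33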